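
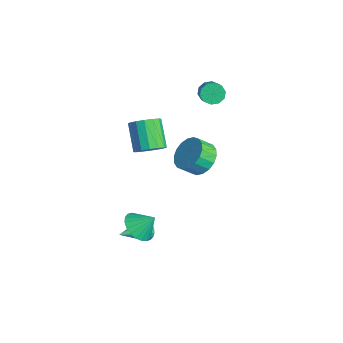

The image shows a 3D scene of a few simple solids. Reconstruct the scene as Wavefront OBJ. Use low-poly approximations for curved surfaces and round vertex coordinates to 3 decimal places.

v 0.161 -2.811 -4.167
v 0.657 -2.881 -4.698
v 0.699 -4.569 -3.433
v 0.809 -2.75 -4.496
v 0.863 -2.628 -4.245
v 0.81 -2.534 -3.981
v 0.658 -2.483 -3.746
v 0.431 -2.481 -3.574
v 0.162 -2.529 -3.493
v -0.107 -2.621 -3.515
v -0.335 -2.741 -3.636
v -0.488 -2.872 -3.837
v -0.542 -2.993 -4.089
v -0.489 -3.087 -4.353
v -0.337 -3.139 -4.588
v -0.109 -3.141 -4.759
v 0.159 -3.092 -4.84
v 0.428 -3.001 -4.819
v 2.128 -0.252 2.988
v 2.811 0.273 3.655
v 2.716 -0.523 4.379
v 2.032 -1.048 3.712
v 2.378 0.445 3.788
v 2.282 -0.351 4.512
v 1.894 0.48 3.762
v 1.799 -0.316 4.485
v 1.457 0.369 3.582
v 1.362 -0.427 4.306
v 1.153 0.135 3.285
v 1.058 -0.66 4.009
v 1.042 -0.175 2.929
v 0.946 -0.971 3.653
v 1.146 -0.501 2.585
v 1.05 -1.296 3.309
v 1.444 -0.777 2.321
v 1.349 -1.573 3.045
v 1.878 -0.949 2.188
v 1.782 -1.745 2.912
v 2.361 -0.984 2.215
v 2.266 -1.78 2.938
v 2.798 -0.873 2.394
v 2.703 -1.669 3.118
v 3.102 -0.64 2.691
v 3.007 -1.435 3.415
v 3.214 -0.329 3.047
v 3.118 -1.125 3.771
v 3.11 -0.004 3.391
v 3.014 -0.799 4.115
v 1.585 -3.806 -2.189
v 2.258 -4.51 -1.922
v 2.055 -2.994 -1.231
v 2.47 -4.292 -2.211
v 2.529 -3.989 -2.497
v 2.425 -3.655 -2.729
v 2.175 -3.347 -2.868
v 1.824 -3.118 -2.889
v 1.431 -3.008 -2.789
v 1.065 -3.036 -2.585
v 0.788 -3.197 -2.313
v 0.65 -3.464 -2.019
v 0.673 -3.789 -1.755
v 0.854 -4.117 -1.565
v 1.161 -4.392 -1.484
v 1.542 -4.565 -1.524
v 1.93 -4.607 -1.679
v -3.815 2.857 2.994
v -3.377 3.042 2.427
v -2.547 2.829 2.998
v -2.985 2.643 3.566
v -3.452 3.418 2.677
v -2.622 3.205 3.248
v -3.666 3.58 3.048
v -2.836 3.366 3.619
v -3.936 3.465 3.398
v -3.106 3.251 3.969
v -4.161 3.118 3.595
v -3.33 2.904 4.166
v -4.253 2.671 3.562
v -3.423 2.458 4.133
v -4.178 2.295 3.312
v -3.348 2.082 3.883
v -3.964 2.134 2.941
v -3.134 1.92 3.512
v -3.694 2.249 2.591
v -2.864 2.035 3.162
v -3.47 2.596 2.394
v -2.639 2.382 2.965
v -2.858 -1.253 -0.04
v -2.247 -1.514 0.639
v -3.651 -1.267 1.999
v -4.262 -1.007 1.32
v -2.196 -1.026 0.603
v -3.6 -0.779 1.962
v -2.323 -0.599 0.394
v -3.727 -0.352 1.754
v -2.593 -0.348 0.069
v -3.997 -0.101 1.429
v -2.934 -0.339 -0.285
v -4.338 -0.092 1.075
v -3.255 -0.575 -0.573
v -4.659 -0.328 0.786
v -3.469 -0.993 -0.719
v -4.873 -0.746 0.641
v -3.52 -1.481 -0.682
v -4.924 -1.234 0.677
v -3.393 -1.908 -0.474
v -4.797 -1.661 0.886
v -3.123 -2.159 -0.149
v -4.527 -1.912 1.211
v -2.782 -2.168 0.205
v -4.186 -1.921 1.565
v -2.461 -1.932 0.494
v -3.865 -1.685 1.853
f 2 1 4
f 2 4 3
f 4 1 5
f 4 5 3
f 5 1 6
f 5 6 3
f 6 1 7
f 6 7 3
f 7 1 8
f 7 8 3
f 8 1 9
f 8 9 3
f 9 1 10
f 9 10 3
f 10 1 11
f 10 11 3
f 11 1 12
f 11 12 3
f 12 1 13
f 12 13 3
f 13 1 14
f 13 14 3
f 14 1 15
f 14 15 3
f 15 1 16
f 15 16 3
f 16 1 17
f 16 17 3
f 17 1 18
f 17 18 3
f 18 1 2
f 18 2 3
f 20 19 23
f 20 23 21
f 21 23 24
f 21 24 22
f 23 19 25
f 23 25 24
f 24 25 26
f 24 26 22
f 25 19 27
f 25 27 26
f 26 27 28
f 26 28 22
f 27 19 29
f 27 29 28
f 28 29 30
f 28 30 22
f 29 19 31
f 29 31 30
f 30 31 32
f 30 32 22
f 31 19 33
f 31 33 32
f 32 33 34
f 32 34 22
f 33 19 35
f 33 35 34
f 34 35 36
f 34 36 22
f 35 19 37
f 35 37 36
f 36 37 38
f 36 38 22
f 37 19 39
f 37 39 38
f 38 39 40
f 38 40 22
f 39 19 41
f 39 41 40
f 40 41 42
f 40 42 22
f 41 19 43
f 41 43 42
f 42 43 44
f 42 44 22
f 43 19 45
f 43 45 44
f 44 45 46
f 44 46 22
f 45 19 47
f 45 47 46
f 46 47 48
f 46 48 22
f 47 19 20
f 47 20 48
f 48 20 21
f 48 21 22
f 50 49 52
f 50 52 51
f 52 49 53
f 52 53 51
f 53 49 54
f 53 54 51
f 54 49 55
f 54 55 51
f 55 49 56
f 55 56 51
f 56 49 57
f 56 57 51
f 57 49 58
f 57 58 51
f 58 49 59
f 58 59 51
f 59 49 60
f 59 60 51
f 60 49 61
f 60 61 51
f 61 49 62
f 61 62 51
f 62 49 63
f 62 63 51
f 63 49 64
f 63 64 51
f 64 49 65
f 64 65 51
f 65 49 50
f 65 50 51
f 67 66 70
f 67 70 68
f 68 70 71
f 68 71 69
f 70 66 72
f 70 72 71
f 71 72 73
f 71 73 69
f 72 66 74
f 72 74 73
f 73 74 75
f 73 75 69
f 74 66 76
f 74 76 75
f 75 76 77
f 75 77 69
f 76 66 78
f 76 78 77
f 77 78 79
f 77 79 69
f 78 66 80
f 78 80 79
f 79 80 81
f 79 81 69
f 80 66 82
f 80 82 81
f 81 82 83
f 81 83 69
f 82 66 84
f 82 84 83
f 83 84 85
f 83 85 69
f 84 66 86
f 84 86 85
f 85 86 87
f 85 87 69
f 86 66 67
f 86 67 87
f 87 67 68
f 87 68 69
f 89 88 92
f 89 92 90
f 90 92 93
f 90 93 91
f 92 88 94
f 92 94 93
f 93 94 95
f 93 95 91
f 94 88 96
f 94 96 95
f 95 96 97
f 95 97 91
f 96 88 98
f 96 98 97
f 97 98 99
f 97 99 91
f 98 88 100
f 98 100 99
f 99 100 101
f 99 101 91
f 100 88 102
f 100 102 101
f 101 102 103
f 101 103 91
f 102 88 104
f 102 104 103
f 103 104 105
f 103 105 91
f 104 88 106
f 104 106 105
f 105 106 107
f 105 107 91
f 106 88 108
f 106 108 107
f 107 108 109
f 107 109 91
f 108 88 110
f 108 110 109
f 109 110 111
f 109 111 91
f 110 88 112
f 110 112 111
f 111 112 113
f 111 113 91
f 112 88 89
f 112 89 113
f 113 89 90
f 113 90 91



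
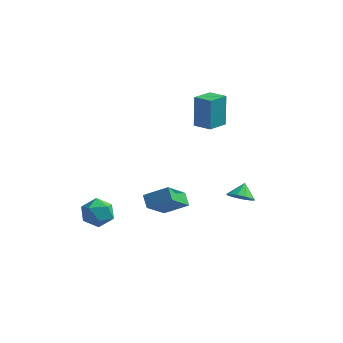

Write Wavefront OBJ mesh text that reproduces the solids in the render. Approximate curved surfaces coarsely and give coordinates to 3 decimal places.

v -0.05 2.48 1.937
v -0.189 2.871 4.006
v 0.364 3.799 1.716
v 0.225 4.19 3.785
v 1.075 2.15 2.075
v 0.936 2.541 4.144
v 1.489 3.469 1.854
v 1.35 3.86 3.923
v -3.959 -2.355 -2.74
v -2.947 -2.384 -2.457
v -3.933 -4.036 -3.003
v -2.921 -4.065 -2.72
v -3.662 -3.859 -2.003
v -3.678 -2.821 -1.84
v -3.202 -3.599 -3.62
v -3.218 -2.561 -3.457
v -2.479 -3.153 -3
v -2.763 -3.313 -2.001
v -4.117 -3.107 -3.459
v -4.401 -3.267 -2.46
v 3.821 -0.12 -1.471
v 4.592 0.095 -1.651
v 3.799 0.58 -0.729
v 4.28 0.382 -1.93
v 3.793 0.476 -2.034
v 3.317 0.344 -1.922
v 3.033 0.034 -1.639
v 3.05 -0.335 -1.291
v 3.362 -0.621 -1.012
v 3.849 -0.716 -0.909
v 4.325 -0.583 -1.02
v 4.609 -0.273 -1.303
v 0.388 -5.089 -0.104
v -0.074 -4.545 0.428
v 0.697 -3.495 -1.466
v 0.235 -2.951 -0.935
v 1.685 -4.709 0.635
v 1.223 -4.165 1.166
v 1.994 -3.115 -0.728
v 1.532 -2.571 -0.196
f 2 4 1
f 5 2 1
f 1 4 3
f 3 5 1
f 2 8 4
f 6 2 5
f 6 8 2
f 4 8 3
f 7 5 3
f 3 8 7
f 7 6 5
f 8 6 7
f 9 20 14
f 9 14 10
f 9 10 16
f 9 16 19
f 9 19 20
f 10 14 18
f 14 20 13
f 20 19 11
f 19 16 15
f 16 10 17
f 12 18 13
f 12 13 11
f 12 11 15
f 12 15 17
f 12 17 18
f 13 18 14
f 11 13 20
f 15 11 19
f 17 15 16
f 18 17 10
f 22 21 24
f 22 24 23
f 24 21 25
f 24 25 23
f 25 21 26
f 25 26 23
f 26 21 27
f 26 27 23
f 27 21 28
f 27 28 23
f 28 21 29
f 28 29 23
f 29 21 30
f 29 30 23
f 30 21 31
f 30 31 23
f 31 21 32
f 31 32 23
f 32 21 22
f 32 22 23
f 34 36 33
f 37 34 33
f 33 36 35
f 35 37 33
f 34 40 36
f 38 34 37
f 38 40 34
f 36 40 35
f 39 37 35
f 35 40 39
f 39 38 37
f 40 38 39



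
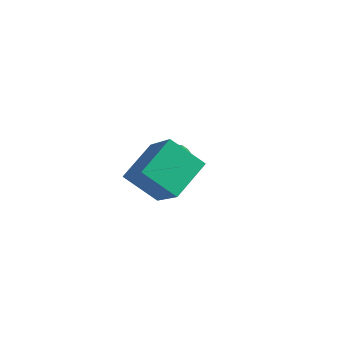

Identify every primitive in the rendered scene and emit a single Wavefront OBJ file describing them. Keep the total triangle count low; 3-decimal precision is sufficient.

v -2.757 -0.045 -2.697
v -2.388 -0.031 -2.275
v -3.383 -1.475 -2.103
v -2.569 0.085 -2.186
v -2.782 0.179 -2.185
v -2.991 0.234 -2.272
v -3.159 0.241 -2.433
v -3.258 0.198 -2.64
v -3.269 0.113 -2.856
v -3.193 0.001 -3.045
v -3.04 -0.119 -3.174
v -2.839 -0.227 -3.221
v -2.624 -0.303 -3.176
v -2.431 -0.335 -3.049
v -2.295 -0.316 -2.861
v -2.238 -0.251 -2.645
v -2.271 -0.15 -2.438
v -2.108 -3.125 -1.255
v -3.184 -3.114 -0.582
v -1.789 -1.919 -0.767
v -2.866 -1.907 -0.094
v -1.074 -4.073 0.414
v -2.151 -4.061 1.087
v -0.756 -2.866 0.902
v -1.832 -2.855 1.575
f 2 1 4
f 2 4 3
f 4 1 5
f 4 5 3
f 5 1 6
f 5 6 3
f 6 1 7
f 6 7 3
f 7 1 8
f 7 8 3
f 8 1 9
f 8 9 3
f 9 1 10
f 9 10 3
f 10 1 11
f 10 11 3
f 11 1 12
f 11 12 3
f 12 1 13
f 12 13 3
f 13 1 14
f 13 14 3
f 14 1 15
f 14 15 3
f 15 1 16
f 15 16 3
f 16 1 17
f 16 17 3
f 17 1 2
f 17 2 3
f 19 21 18
f 22 19 18
f 18 21 20
f 20 22 18
f 19 25 21
f 23 19 22
f 23 25 19
f 21 25 20
f 24 22 20
f 20 25 24
f 24 23 22
f 25 23 24



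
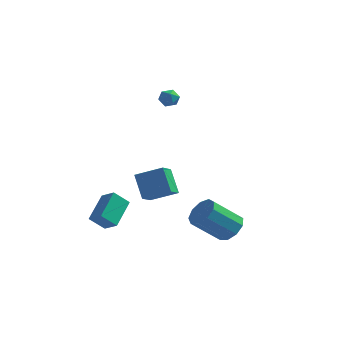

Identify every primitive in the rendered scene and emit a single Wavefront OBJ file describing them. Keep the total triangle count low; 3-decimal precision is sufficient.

v 3.495 -2.373 -4.464
v 4.041 -3.187 -4.438
v 2.67 -4.06 -2.971
v 2.125 -3.247 -2.996
v 4.257 -2.751 -3.977
v 2.887 -3.625 -2.509
v 4.117 -2.139 -3.744
v 2.746 -3.012 -2.276
v 3.686 -1.636 -3.847
v 2.315 -2.509 -2.379
v 3.166 -1.478 -4.239
v 1.795 -2.352 -2.771
v 2.8 -1.739 -4.736
v 1.429 -2.613 -3.269
v 2.759 -2.297 -5.106
v 1.388 -3.17 -3.638
v 3.063 -2.89 -5.175
v 1.692 -3.764 -3.708
v 3.569 -3.242 -4.912
v 2.199 -4.115 -3.444
v -1.32 1.445 3.438
v -0.829 1.262 3.825
v -1.091 0.658 2.775
v -0.6 0.475 3.162
v -1.216 0.399 3.359
v -1.358 0.885 3.769
v -0.562 1.035 2.831
v -0.704 1.521 3.241
v -0.36 1.008 3.45
v -0.765 0.615 3.777
v -1.155 1.305 2.823
v -1.56 0.912 3.15
v -3.819 -4.315 -3.919
v -2.997 -4.713 -3.363
v -3.658 -2.63 -2.95
v -2.836 -3.029 -2.394
v -3.064 -3.911 -4.746
v -2.242 -4.31 -4.19
v -2.903 -2.227 -3.777
v -2.081 -2.625 -3.221
v -1.385 -2.564 -2.875
v -2.09 -1.745 -1.549
v -1.284 -1.438 -3.517
v -1.989 -0.619 -2.191
v 0.149 -2.321 -2.209
v -0.556 -1.502 -0.883
v 0.25 -1.195 -2.851
v -0.455 -0.376 -1.525
f 2 1 5
f 2 5 3
f 3 5 6
f 3 6 4
f 5 1 7
f 5 7 6
f 6 7 8
f 6 8 4
f 7 1 9
f 7 9 8
f 8 9 10
f 8 10 4
f 9 1 11
f 9 11 10
f 10 11 12
f 10 12 4
f 11 1 13
f 11 13 12
f 12 13 14
f 12 14 4
f 13 1 15
f 13 15 14
f 14 15 16
f 14 16 4
f 15 1 17
f 15 17 16
f 16 17 18
f 16 18 4
f 17 1 19
f 17 19 18
f 18 19 20
f 18 20 4
f 19 1 2
f 19 2 20
f 20 2 3
f 20 3 4
f 21 32 26
f 21 26 22
f 21 22 28
f 21 28 31
f 21 31 32
f 22 26 30
f 26 32 25
f 32 31 23
f 31 28 27
f 28 22 29
f 24 30 25
f 24 25 23
f 24 23 27
f 24 27 29
f 24 29 30
f 25 30 26
f 23 25 32
f 27 23 31
f 29 27 28
f 30 29 22
f 34 36 33
f 37 34 33
f 33 36 35
f 35 37 33
f 34 40 36
f 38 34 37
f 38 40 34
f 36 40 35
f 39 37 35
f 35 40 39
f 39 38 37
f 40 38 39
f 42 44 41
f 45 42 41
f 41 44 43
f 43 45 41
f 42 48 44
f 46 42 45
f 46 48 42
f 44 48 43
f 47 45 43
f 43 48 47
f 47 46 45
f 48 46 47



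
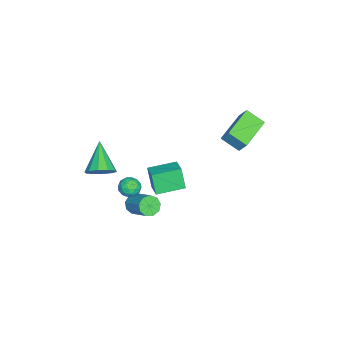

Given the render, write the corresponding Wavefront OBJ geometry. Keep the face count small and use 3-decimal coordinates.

v -0.907 -3.6 0.314
v -0.356 -3.567 1
v -2.413 -4.1 1.546
v -0.574 -3.073 0.935
v -0.918 -2.78 0.633
v -1.258 -2.8 0.209
v -1.464 -3.125 -0.175
v -1.457 -3.632 -0.372
v -1.239 -4.126 -0.307
v -0.895 -4.42 -0.005
v -0.555 -4.399 0.419
v -0.349 -4.074 0.803
v -3.763 -1.577 -3.244
v -4.124 -1.922 -1.914
v -4.611 -0.111 -3.094
v -4.971 -0.456 -1.764
v -2.769 -1.044 -2.836
v -3.129 -1.389 -1.506
v -3.616 0.422 -2.686
v -3.977 0.077 -1.356
v -2.677 -2.19 -3.896
v -2.139 -2.275 -4.303
v -1.265 -1.215 -3.371
v -1.803 -1.13 -2.964
v -2.401 -1.924 -4.458
v -1.528 -0.863 -3.526
v -2.792 -1.697 -4.349
v -1.919 -0.636 -3.417
v -3.129 -1.701 -4.029
v -2.256 -0.64 -3.097
v -3.255 -1.934 -3.646
v -2.381 -0.873 -2.714
v -3.11 -2.287 -3.381
v -2.236 -1.226 -2.449
v -2.762 -2.595 -3.356
v -1.888 -1.534 -2.424
v -2.374 -2.713 -3.584
v -1.501 -1.653 -2.652
v -2.128 -2.587 -3.958
v -1.255 -1.527 -3.026
v -4.182 4.213 3.133
v -4.343 3.174 3.791
v -3.938 4.677 3.925
v -4.1 3.638 4.583
v -2.18 3.702 2.817
v -2.342 2.663 3.475
v -1.937 4.166 3.609
v -2.098 3.127 4.267
v -2.654 -1.873 -1.97
v -2.143 -2.209 -1.641
v -2.697 -2.691 -2.739
v -2.186 -3.027 -2.41
v -2.813 -2.975 -2.116
v -2.786 -2.47 -1.641
v -2.054 -2.43 -2.739
v -2.027 -1.925 -2.264
v -1.772 -2.553 -2.117
v -2.241 -2.89 -1.732
v -2.599 -2.01 -2.648
v -3.068 -2.347 -2.263
v -2.394 -1.97 -1.738
v -2.446 -2.93 -2.642
v -2.814 -2.9 -2.469
v -2.514 -3.098 -2.276
v -2.772 -2.123 -1.738
v -2.472 -2.32 -1.545
v -2.866 -2.77 -1.824
v -2.368 -2.58 -2.835
v -2.068 -2.777 -2.642
v -2.326 -1.802 -2.104
v -2.026 -2 -1.911
v -1.974 -2.13 -2.556
v -1.876 -2.369 -1.824
v -1.902 -2.85 -2.276
v -1.824 -2.499 -2.469
v -1.808 -2.202 -2.19
v -2.152 -2.567 -1.598
v -2.178 -3.048 -2.05
v -2.546 -3.017 -1.877
v -2.53 -2.721 -1.598
v -1.934 -2.77 -1.878
v -2.662 -1.852 -2.33
v -2.688 -2.333 -2.782
v -2.31 -2.179 -2.782
v -2.294 -1.883 -2.503
v -2.938 -2.05 -2.104
v -2.964 -2.531 -2.556
v -3.032 -2.698 -2.19
v -3.016 -2.401 -1.911
v -2.906 -2.13 -2.502
f 2 1 4
f 2 4 3
f 4 1 5
f 4 5 3
f 5 1 6
f 5 6 3
f 6 1 7
f 6 7 3
f 7 1 8
f 7 8 3
f 8 1 9
f 8 9 3
f 9 1 10
f 9 10 3
f 10 1 11
f 10 11 3
f 11 1 12
f 11 12 3
f 12 1 2
f 12 2 3
f 14 16 13
f 17 14 13
f 13 16 15
f 15 17 13
f 14 20 16
f 18 14 17
f 18 20 14
f 16 20 15
f 19 17 15
f 15 20 19
f 19 18 17
f 20 18 19
f 22 21 25
f 22 25 23
f 23 25 26
f 23 26 24
f 25 21 27
f 25 27 26
f 26 27 28
f 26 28 24
f 27 21 29
f 27 29 28
f 28 29 30
f 28 30 24
f 29 21 31
f 29 31 30
f 30 31 32
f 30 32 24
f 31 21 33
f 31 33 32
f 32 33 34
f 32 34 24
f 33 21 35
f 33 35 34
f 34 35 36
f 34 36 24
f 35 21 37
f 35 37 36
f 36 37 38
f 36 38 24
f 37 21 39
f 37 39 38
f 38 39 40
f 38 40 24
f 39 21 22
f 39 22 40
f 40 22 23
f 40 23 24
f 42 44 41
f 45 42 41
f 41 44 43
f 43 45 41
f 42 48 44
f 46 42 45
f 46 48 42
f 44 48 43
f 47 45 43
f 43 48 47
f 47 46 45
f 48 46 47
f 49 86 65
f 86 60 89
f 65 89 54
f 86 89 65
f 49 65 61
f 65 54 66
f 61 66 50
f 65 66 61
f 49 61 70
f 61 50 71
f 70 71 56
f 61 71 70
f 49 70 82
f 70 56 85
f 82 85 59
f 70 85 82
f 49 82 86
f 82 59 90
f 86 90 60
f 82 90 86
f 50 66 77
f 66 54 80
f 77 80 58
f 66 80 77
f 54 89 67
f 89 60 88
f 67 88 53
f 89 88 67
f 60 90 87
f 90 59 83
f 87 83 51
f 90 83 87
f 59 85 84
f 85 56 72
f 84 72 55
f 85 72 84
f 56 71 76
f 71 50 73
f 76 73 57
f 71 73 76
f 52 78 64
f 78 58 79
f 64 79 53
f 78 79 64
f 52 64 62
f 64 53 63
f 62 63 51
f 64 63 62
f 52 62 69
f 62 51 68
f 69 68 55
f 62 68 69
f 52 69 74
f 69 55 75
f 74 75 57
f 69 75 74
f 52 74 78
f 74 57 81
f 78 81 58
f 74 81 78
f 53 79 67
f 79 58 80
f 67 80 54
f 79 80 67
f 51 63 87
f 63 53 88
f 87 88 60
f 63 88 87
f 55 68 84
f 68 51 83
f 84 83 59
f 68 83 84
f 57 75 76
f 75 55 72
f 76 72 56
f 75 72 76
f 58 81 77
f 81 57 73
f 77 73 50
f 81 73 77



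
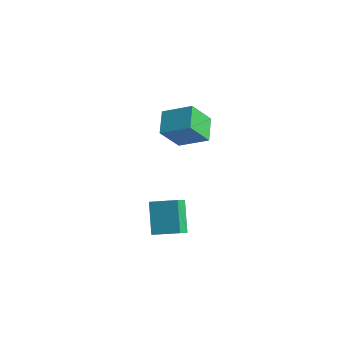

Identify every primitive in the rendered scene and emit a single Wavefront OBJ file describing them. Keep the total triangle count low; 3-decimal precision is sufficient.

v 3.613 -4.675 -4.037
v 2.561 -3.462 -2.715
v 3.566 -3.929 -4.76
v 2.514 -2.716 -3.438
v 5.086 -4.024 -3.462
v 4.034 -2.811 -2.14
v 5.039 -3.278 -4.185
v 3.987 -2.065 -2.863
v 0.024 2.841 -4.547
v -0.616 1.836 -2.83
v -0.793 4.18 -4.067
v -1.432 3.175 -2.35
v 1.712 3.505 -3.53
v 1.073 2.5 -1.813
v 0.896 4.844 -3.05
v 0.256 3.839 -1.333
f 2 4 1
f 5 2 1
f 1 4 3
f 3 5 1
f 2 8 4
f 6 2 5
f 6 8 2
f 4 8 3
f 7 5 3
f 3 8 7
f 7 6 5
f 8 6 7
f 10 12 9
f 13 10 9
f 9 12 11
f 11 13 9
f 10 16 12
f 14 10 13
f 14 16 10
f 12 16 11
f 15 13 11
f 11 16 15
f 15 14 13
f 16 14 15



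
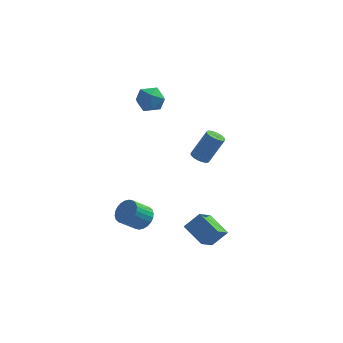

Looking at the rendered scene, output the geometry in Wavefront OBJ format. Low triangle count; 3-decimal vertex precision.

v -0.589 0.086 -0.778
v -0.08 -0.062 -1.012
v 0.759 0.307 0.584
v 0.249 0.454 0.818
v -0.087 0.159 -1.059
v 0.751 0.528 0.537
v -0.171 0.369 -1.063
v 0.667 0.738 0.533
v -0.319 0.536 -1.024
v 0.52 0.905 0.572
v -0.508 0.634 -0.947
v 0.331 1.003 0.648
v -0.709 0.649 -0.845
v 0.129 1.018 0.751
v -0.892 0.578 -0.732
v -0.054 0.947 0.863
v -1.029 0.432 -0.627
v -0.191 0.801 0.969
v -1.099 0.233 -0.544
v -0.26 0.602 1.052
v -1.091 0.012 -0.497
v -0.253 0.381 1.099
v -1.007 -0.198 -0.493
v -0.169 0.171 1.103
v -0.86 -0.365 -0.532
v -0.021 0.004 1.064
v -0.671 -0.463 -0.608
v 0.168 -0.094 0.987
v -0.469 -0.478 -0.711
v 0.369 -0.109 0.885
v -0.286 -0.407 -0.823
v 0.552 -0.038 0.772
v -0.149 -0.261 -0.929
v 0.689 0.108 0.667
v -1.028 -4.256 -3.303
v -0.217 -3.907 -2.476
v -0.551 -3.115 -4.253
v 0.26 -2.765 -3.426
v -0 -5.195 -3.914
v 0.811 -4.845 -3.087
v 0.477 -4.053 -4.864
v 1.288 -3.704 -4.037
v -3.475 -2.381 -4.213
v -3.134 -1.937 -3.628
v -3.963 -2.496 -2.721
v -4.305 -2.939 -3.307
v -3.366 -1.746 -3.723
v -4.196 -2.304 -2.816
v -3.616 -1.651 -3.892
v -4.445 -2.209 -2.985
v -3.844 -1.667 -4.11
v -4.673 -2.225 -3.203
v -4.015 -1.791 -4.344
v -4.845 -2.35 -3.437
v -4.105 -2.006 -4.558
v -4.934 -2.565 -3.652
v -4.099 -2.277 -4.72
v -4.928 -2.836 -3.813
v -3.998 -2.565 -4.805
v -4.827 -3.123 -3.898
v -3.817 -2.824 -4.799
v -4.646 -3.383 -3.892
v -3.584 -3.016 -4.704
v -4.414 -3.574 -3.797
v -3.335 -3.111 -4.535
v -4.164 -3.669 -3.628
v -3.107 -3.095 -4.317
v -3.936 -3.653 -3.41
v -2.935 -2.97 -4.083
v -3.765 -3.529 -3.176
v -2.846 -2.755 -3.868
v -3.675 -3.314 -2.962
v -2.852 -2.484 -3.707
v -3.681 -3.043 -2.8
v -2.953 -2.197 -3.622
v -3.782 -2.755 -2.715
v -4.501 3.352 1.582
v -3.878 3.956 1.986
v -3.442 2.224 1.634
v -2.819 2.828 2.038
v -3.587 2.535 2.528
v -4.241 3.232 2.495
v -3.079 2.948 1.125
v -3.733 3.645 1.092
v -2.999 3.706 1.703
v -3.313 3.451 2.57
v -4.007 2.729 1.05
v -4.321 2.474 1.917
f 2 1 5
f 2 5 3
f 3 5 6
f 3 6 4
f 5 1 7
f 5 7 6
f 6 7 8
f 6 8 4
f 7 1 9
f 7 9 8
f 8 9 10
f 8 10 4
f 9 1 11
f 9 11 10
f 10 11 12
f 10 12 4
f 11 1 13
f 11 13 12
f 12 13 14
f 12 14 4
f 13 1 15
f 13 15 14
f 14 15 16
f 14 16 4
f 15 1 17
f 15 17 16
f 16 17 18
f 16 18 4
f 17 1 19
f 17 19 18
f 18 19 20
f 18 20 4
f 19 1 21
f 19 21 20
f 20 21 22
f 20 22 4
f 21 1 23
f 21 23 22
f 22 23 24
f 22 24 4
f 23 1 25
f 23 25 24
f 24 25 26
f 24 26 4
f 25 1 27
f 25 27 26
f 26 27 28
f 26 28 4
f 27 1 29
f 27 29 28
f 28 29 30
f 28 30 4
f 29 1 31
f 29 31 30
f 30 31 32
f 30 32 4
f 31 1 33
f 31 33 32
f 32 33 34
f 32 34 4
f 33 1 2
f 33 2 34
f 34 2 3
f 34 3 4
f 36 38 35
f 39 36 35
f 35 38 37
f 37 39 35
f 36 42 38
f 40 36 39
f 40 42 36
f 38 42 37
f 41 39 37
f 37 42 41
f 41 40 39
f 42 40 41
f 44 43 47
f 44 47 45
f 45 47 48
f 45 48 46
f 47 43 49
f 47 49 48
f 48 49 50
f 48 50 46
f 49 43 51
f 49 51 50
f 50 51 52
f 50 52 46
f 51 43 53
f 51 53 52
f 52 53 54
f 52 54 46
f 53 43 55
f 53 55 54
f 54 55 56
f 54 56 46
f 55 43 57
f 55 57 56
f 56 57 58
f 56 58 46
f 57 43 59
f 57 59 58
f 58 59 60
f 58 60 46
f 59 43 61
f 59 61 60
f 60 61 62
f 60 62 46
f 61 43 63
f 61 63 62
f 62 63 64
f 62 64 46
f 63 43 65
f 63 65 64
f 64 65 66
f 64 66 46
f 65 43 67
f 65 67 66
f 66 67 68
f 66 68 46
f 67 43 69
f 67 69 68
f 68 69 70
f 68 70 46
f 69 43 71
f 69 71 70
f 70 71 72
f 70 72 46
f 71 43 73
f 71 73 72
f 72 73 74
f 72 74 46
f 73 43 75
f 73 75 74
f 74 75 76
f 74 76 46
f 75 43 44
f 75 44 76
f 76 44 45
f 76 45 46
f 77 88 82
f 77 82 78
f 77 78 84
f 77 84 87
f 77 87 88
f 78 82 86
f 82 88 81
f 88 87 79
f 87 84 83
f 84 78 85
f 80 86 81
f 80 81 79
f 80 79 83
f 80 83 85
f 80 85 86
f 81 86 82
f 79 81 88
f 83 79 87
f 85 83 84
f 86 85 78



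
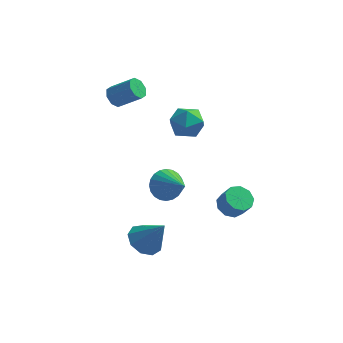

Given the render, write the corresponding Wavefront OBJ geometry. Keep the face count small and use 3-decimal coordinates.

v -4.174 2.848 3.306
v -3.876 3.276 2.989
v -2.749 3.12 3.838
v -3.046 2.692 4.154
v -4.12 3.454 3.345
v -2.992 3.298 4.194
v -4.395 3.277 3.678
v -3.267 3.122 4.527
v -4.541 2.849 3.793
v -3.413 2.693 4.642
v -4.471 2.42 3.622
v -3.344 2.264 4.471
v -4.228 2.242 3.266
v -3.1 2.086 4.115
v -3.953 2.418 2.933
v -2.825 2.263 3.782
v -3.807 2.847 2.818
v -2.679 2.691 3.667
v -0.679 2.349 2.557
v 0.107 1.826 2.489
v -1.387 1.194 3.271
v -0.601 0.671 3.203
v -0.62 1.424 3.776
v -0.182 2.137 3.335
v -1.098 0.883 2.425
v -0.66 1.596 1.984
v -0.152 0.919 2.408
v 0.143 1.254 3.242
v -1.423 1.766 2.518
v -1.128 2.101 3.352
v -2.074 -2.341 -2.421
v -1.338 -2.5 -2.932
v -1.146 -2.619 -0.999
v -1.374 -1.894 -2.791
v -1.736 -1.498 -2.477
v -2.257 -1.497 -2.136
v -2.693 -1.89 -1.929
v -2.839 -2.495 -1.951
v -2.627 -3.028 -2.193
v -2.157 -3.239 -2.542
v -1.648 -3.031 -2.834
v 1.53 0.356 -1.911
v 2.169 0.619 -2.147
v 2.609 0.307 -1.305
v 1.97 0.044 -1.069
v 1.925 0.97 -1.89
v 2.364 0.658 -1.047
v 1.496 1.034 -1.642
v 1.935 0.722 -0.8
v 1.083 0.781 -1.521
v 1.522 0.469 -0.678
v 0.879 0.329 -1.582
v 1.319 0.017 -0.739
v 0.98 -0.11 -1.797
v 1.42 -0.422 -0.955
v 1.339 -0.331 -2.066
v 1.778 -0.643 -1.223
v 1.787 -0.231 -2.262
v 2.226 -0.543 -1.42
v 2.115 0.145 -2.294
v 2.554 -0.167 -1.452
v -1.666 2.021 -2.233
v -1.077 1.928 -2.908
v -0.634 0.819 -1.167
v -0.94 2.2 -2.734
v -0.913 2.445 -2.484
v -1.001 2.626 -2.196
v -1.19 2.714 -1.913
v -1.451 2.697 -1.68
v -1.745 2.577 -1.53
v -2.028 2.372 -1.488
v -2.255 2.114 -1.559
v -2.392 1.842 -1.733
v -2.419 1.597 -1.983
v -2.331 1.416 -2.271
v -2.142 1.328 -2.554
v -1.881 1.345 -2.787
v -1.587 1.465 -2.937
v -1.304 1.67 -2.979
f 2 1 5
f 2 5 3
f 3 5 6
f 3 6 4
f 5 1 7
f 5 7 6
f 6 7 8
f 6 8 4
f 7 1 9
f 7 9 8
f 8 9 10
f 8 10 4
f 9 1 11
f 9 11 10
f 10 11 12
f 10 12 4
f 11 1 13
f 11 13 12
f 12 13 14
f 12 14 4
f 13 1 15
f 13 15 14
f 14 15 16
f 14 16 4
f 15 1 17
f 15 17 16
f 16 17 18
f 16 18 4
f 17 1 2
f 17 2 18
f 18 2 3
f 18 3 4
f 19 30 24
f 19 24 20
f 19 20 26
f 19 26 29
f 19 29 30
f 20 24 28
f 24 30 23
f 30 29 21
f 29 26 25
f 26 20 27
f 22 28 23
f 22 23 21
f 22 21 25
f 22 25 27
f 22 27 28
f 23 28 24
f 21 23 30
f 25 21 29
f 27 25 26
f 28 27 20
f 32 31 34
f 32 34 33
f 34 31 35
f 34 35 33
f 35 31 36
f 35 36 33
f 36 31 37
f 36 37 33
f 37 31 38
f 37 38 33
f 38 31 39
f 38 39 33
f 39 31 40
f 39 40 33
f 40 31 41
f 40 41 33
f 41 31 32
f 41 32 33
f 43 42 46
f 43 46 44
f 44 46 47
f 44 47 45
f 46 42 48
f 46 48 47
f 47 48 49
f 47 49 45
f 48 42 50
f 48 50 49
f 49 50 51
f 49 51 45
f 50 42 52
f 50 52 51
f 51 52 53
f 51 53 45
f 52 42 54
f 52 54 53
f 53 54 55
f 53 55 45
f 54 42 56
f 54 56 55
f 55 56 57
f 55 57 45
f 56 42 58
f 56 58 57
f 57 58 59
f 57 59 45
f 58 42 60
f 58 60 59
f 59 60 61
f 59 61 45
f 60 42 43
f 60 43 61
f 61 43 44
f 61 44 45
f 63 62 65
f 63 65 64
f 65 62 66
f 65 66 64
f 66 62 67
f 66 67 64
f 67 62 68
f 67 68 64
f 68 62 69
f 68 69 64
f 69 62 70
f 69 70 64
f 70 62 71
f 70 71 64
f 71 62 72
f 71 72 64
f 72 62 73
f 72 73 64
f 73 62 74
f 73 74 64
f 74 62 75
f 74 75 64
f 75 62 76
f 75 76 64
f 76 62 77
f 76 77 64
f 77 62 78
f 77 78 64
f 78 62 79
f 78 79 64
f 79 62 63
f 79 63 64



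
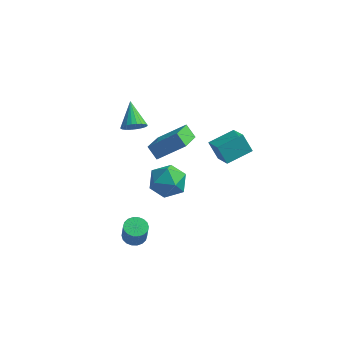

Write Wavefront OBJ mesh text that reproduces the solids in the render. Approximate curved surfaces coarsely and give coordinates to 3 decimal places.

v -2.301 1.216 2.795
v -1.598 1.644 2.691
v -3.019 2.644 3.805
v -1.769 1.74 2.433
v -2.021 1.757 2.231
v -2.316 1.691 2.114
v -2.608 1.553 2.101
v -2.854 1.364 2.194
v -3.016 1.152 2.378
v -3.069 0.95 2.626
v -3.005 0.789 2.899
v -2.834 0.693 3.157
v -2.582 0.676 3.359
v -2.287 0.742 3.476
v -1.994 0.88 3.489
v -1.748 1.069 3.396
v -1.586 1.281 3.212
v -1.533 1.483 2.964
v 1.595 3.864 -0.115
v 2.548 2.614 0.88
v 2.824 5.148 0.322
v 3.776 3.898 1.317
v 2.324 3.542 -1.217
v 3.276 2.292 -0.222
v 3.552 4.826 -0.78
v 4.505 3.576 0.215
v -1.128 0.3 2.034
v 0.518 0.865 3.33
v -1.102 2.112 1.212
v 0.544 2.677 2.508
v -0.444 -0.037 1.312
v 1.202 0.528 2.608
v -0.418 1.775 0.49
v 1.228 2.34 1.786
v 1.359 -2.78 4.034
v 2.016 -2.947 3.008
v 0.984 -4.733 4.112
v 1.641 -4.9 3.086
v 2.204 -4.579 4.131
v 2.436 -3.372 4.083
v 0.564 -4.308 3.037
v 0.796 -3.101 2.989
v 1.525 -3.891 2.391
v 2.539 -4.059 3.068
v 0.461 -3.621 4.052
v 1.475 -3.789 4.729
v -0.708 -3.518 -3.026
v -0.074 -3.9 -3.197
v 0.123 -4.143 -1.925
v -0.512 -3.762 -1.754
v 0.038 -3.583 -3.154
v 0.235 -3.827 -1.882
v 0.002 -3.254 -3.085
v 0.198 -3.497 -1.813
v -0.175 -2.977 -3.005
v 0.022 -3.221 -1.733
v -0.458 -2.808 -2.929
v -0.261 -3.051 -1.657
v -0.79 -2.779 -2.872
v -0.593 -3.022 -1.6
v -1.106 -2.896 -2.846
v -0.909 -3.139 -1.574
v -1.343 -3.137 -2.855
v -1.146 -3.38 -1.583
v -1.455 -3.453 -2.898
v -1.258 -3.697 -1.626
v -1.418 -3.783 -2.967
v -1.222 -4.026 -1.695
v -1.242 -4.059 -3.047
v -1.045 -4.303 -1.775
v -0.959 -4.229 -3.123
v -0.762 -4.472 -1.851
v -0.627 -4.258 -3.18
v -0.43 -4.501 -1.908
v -0.311 -4.141 -3.206
v -0.114 -4.384 -1.934
f 2 1 4
f 2 4 3
f 4 1 5
f 4 5 3
f 5 1 6
f 5 6 3
f 6 1 7
f 6 7 3
f 7 1 8
f 7 8 3
f 8 1 9
f 8 9 3
f 9 1 10
f 9 10 3
f 10 1 11
f 10 11 3
f 11 1 12
f 11 12 3
f 12 1 13
f 12 13 3
f 13 1 14
f 13 14 3
f 14 1 15
f 14 15 3
f 15 1 16
f 15 16 3
f 16 1 17
f 16 17 3
f 17 1 18
f 17 18 3
f 18 1 2
f 18 2 3
f 20 22 19
f 23 20 19
f 19 22 21
f 21 23 19
f 20 26 22
f 24 20 23
f 24 26 20
f 22 26 21
f 25 23 21
f 21 26 25
f 25 24 23
f 26 24 25
f 28 30 27
f 31 28 27
f 27 30 29
f 29 31 27
f 28 34 30
f 32 28 31
f 32 34 28
f 30 34 29
f 33 31 29
f 29 34 33
f 33 32 31
f 34 32 33
f 35 46 40
f 35 40 36
f 35 36 42
f 35 42 45
f 35 45 46
f 36 40 44
f 40 46 39
f 46 45 37
f 45 42 41
f 42 36 43
f 38 44 39
f 38 39 37
f 38 37 41
f 38 41 43
f 38 43 44
f 39 44 40
f 37 39 46
f 41 37 45
f 43 41 42
f 44 43 36
f 48 47 51
f 48 51 49
f 49 51 52
f 49 52 50
f 51 47 53
f 51 53 52
f 52 53 54
f 52 54 50
f 53 47 55
f 53 55 54
f 54 55 56
f 54 56 50
f 55 47 57
f 55 57 56
f 56 57 58
f 56 58 50
f 57 47 59
f 57 59 58
f 58 59 60
f 58 60 50
f 59 47 61
f 59 61 60
f 60 61 62
f 60 62 50
f 61 47 63
f 61 63 62
f 62 63 64
f 62 64 50
f 63 47 65
f 63 65 64
f 64 65 66
f 64 66 50
f 65 47 67
f 65 67 66
f 66 67 68
f 66 68 50
f 67 47 69
f 67 69 68
f 68 69 70
f 68 70 50
f 69 47 71
f 69 71 70
f 70 71 72
f 70 72 50
f 71 47 73
f 71 73 72
f 72 73 74
f 72 74 50
f 73 47 75
f 73 75 74
f 74 75 76
f 74 76 50
f 75 47 48
f 75 48 76
f 76 48 49
f 76 49 50



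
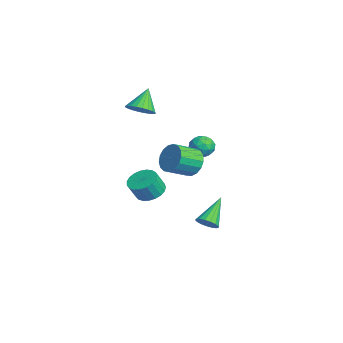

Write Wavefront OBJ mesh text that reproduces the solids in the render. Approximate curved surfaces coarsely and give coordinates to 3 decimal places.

v 2.704 -0.487 1.228
v 3.123 0.014 1.932
v 3.534 -1.291 2.616
v 3.116 -1.793 1.912
v 2.692 -0.045 2.08
v 3.103 -1.35 2.764
v 2.263 -0.205 2.032
v 2.675 -1.51 2.717
v 1.936 -0.429 1.801
v 2.348 -1.734 2.485
v 1.785 -0.667 1.438
v 2.197 -1.972 2.122
v 1.844 -0.864 1.027
v 2.256 -2.169 1.711
v 2.101 -0.975 0.662
v 2.512 -2.28 1.346
v 2.495 -0.973 0.427
v 2.907 -2.279 1.111
v 2.938 -0.861 0.375
v 3.349 -2.166 1.059
v 3.327 -0.663 0.518
v 3.738 -1.968 1.203
v 3.573 -0.425 0.825
v 3.985 -1.73 1.509
v 3.62 -0.201 1.223
v 4.032 -1.506 1.907
v 3.458 -0.043 1.623
v 3.87 -1.348 2.307
v -2.222 -2.372 3.155
v -1.539 -1.804 3.302
v -3.018 -1.748 4.445
v -1.74 -1.614 3.086
v -2.015 -1.54 2.881
v -2.321 -1.592 2.717
v -2.612 -1.762 2.619
v -2.843 -2.026 2.604
v -2.98 -2.342 2.672
v -3.002 -2.662 2.813
v -2.905 -2.939 3.007
v -2.703 -3.129 3.223
v -2.429 -3.204 3.428
v -2.122 -3.152 3.592
v -1.831 -2.981 3.69
v -1.6 -2.718 3.706
v -1.463 -2.401 3.638
v -1.441 -2.081 3.496
v -0.65 -2.123 -2.541
v 0.174 -1.692 -2.511
v 0.414 -2.227 -1.43
v -0.41 -2.657 -1.459
v -0.056 -1.437 -2.334
v 0.184 -1.972 -1.252
v -0.389 -1.301 -2.192
v -0.149 -1.836 -1.111
v -0.767 -1.306 -2.111
v -0.527 -1.841 -1.029
v -1.125 -1.453 -2.104
v -0.885 -1.988 -1.023
v -1.401 -1.715 -2.172
v -1.161 -2.25 -1.091
v -1.547 -2.048 -2.305
v -1.306 -2.583 -1.223
v -1.537 -2.394 -2.478
v -1.297 -2.929 -1.397
v -1.375 -2.693 -2.662
v -1.135 -3.228 -1.58
v -1.087 -2.893 -2.825
v -0.847 -3.428 -1.743
v -0.724 -2.96 -2.939
v -0.483 -3.495 -1.857
v -0.347 -2.882 -2.984
v -0.107 -3.417 -1.902
v -0.024 -2.673 -2.952
v 0.217 -3.208 -1.871
v 0.192 -2.369 -2.849
v 0.432 -2.904 -1.768
v 0.262 -2.022 -2.693
v 0.502 -2.557 -1.612
v 1.596 0.606 -4.264
v 2.059 1.144 -4.294
v 0.444 1.674 -2.916
v 1.836 1.215 -4.54
v 1.559 1.146 -4.724
v 1.29 0.954 -4.802
v 1.091 0.682 -4.756
v 1.008 0.393 -4.598
v 1.06 0.153 -4.364
v 1.235 0.016 -4.106
v 1.492 0.015 -3.885
v 1.774 0.149 -3.75
v 2.015 0.388 -3.733
v 2.16 0.677 -3.838
v 2.176 0.95 -4.04
v -0.251 1.316 1.311
v 0.296 0.871 1.687
v -0.296 0.449 0.353
v 0.251 0.004 0.729
v -0.485 0.075 1.033
v -0.457 0.61 1.625
v 0.457 0.71 0.415
v 0.485 1.245 1.007
v 0.733 0.496 1.133
v 0.151 0.104 1.515
v -0.151 1.216 0.525
v -0.733 0.824 0.907
v 0.027 1.169 1.584
v -0.027 0.151 0.456
v -0.459 0.192 0.635
v -0.138 -0.069 0.856
v -0.416 1.016 1.547
v -0.094 0.755 1.768
v -0.553 0.287 1.383
v 0.094 0.565 0.272
v 0.416 0.304 0.493
v 0.138 1.389 1.184
v 0.459 1.128 1.405
v 0.553 1.033 0.657
v 0.605 0.688 1.479
v 0.578 0.178 0.915
v 0.7 0.593 0.731
v 0.716 0.908 1.079
v 0.263 0.457 1.703
v 0.236 -0.052 1.14
v -0.196 -0.011 1.319
v -0.179 0.304 1.667
v 0.52 0.237 1.378
v -0.236 1.372 0.9
v -0.263 0.863 0.337
v 0.179 1.016 0.373
v 0.196 1.331 0.721
v -0.578 1.142 1.125
v -0.605 0.632 0.561
v -0.716 0.412 0.961
v -0.7 0.727 1.309
v -0.52 1.083 0.662
f 2 1 5
f 2 5 3
f 3 5 6
f 3 6 4
f 5 1 7
f 5 7 6
f 6 7 8
f 6 8 4
f 7 1 9
f 7 9 8
f 8 9 10
f 8 10 4
f 9 1 11
f 9 11 10
f 10 11 12
f 10 12 4
f 11 1 13
f 11 13 12
f 12 13 14
f 12 14 4
f 13 1 15
f 13 15 14
f 14 15 16
f 14 16 4
f 15 1 17
f 15 17 16
f 16 17 18
f 16 18 4
f 17 1 19
f 17 19 18
f 18 19 20
f 18 20 4
f 19 1 21
f 19 21 20
f 20 21 22
f 20 22 4
f 21 1 23
f 21 23 22
f 22 23 24
f 22 24 4
f 23 1 25
f 23 25 24
f 24 25 26
f 24 26 4
f 25 1 27
f 25 27 26
f 26 27 28
f 26 28 4
f 27 1 2
f 27 2 28
f 28 2 3
f 28 3 4
f 30 29 32
f 30 32 31
f 32 29 33
f 32 33 31
f 33 29 34
f 33 34 31
f 34 29 35
f 34 35 31
f 35 29 36
f 35 36 31
f 36 29 37
f 36 37 31
f 37 29 38
f 37 38 31
f 38 29 39
f 38 39 31
f 39 29 40
f 39 40 31
f 40 29 41
f 40 41 31
f 41 29 42
f 41 42 31
f 42 29 43
f 42 43 31
f 43 29 44
f 43 44 31
f 44 29 45
f 44 45 31
f 45 29 46
f 45 46 31
f 46 29 30
f 46 30 31
f 48 47 51
f 48 51 49
f 49 51 52
f 49 52 50
f 51 47 53
f 51 53 52
f 52 53 54
f 52 54 50
f 53 47 55
f 53 55 54
f 54 55 56
f 54 56 50
f 55 47 57
f 55 57 56
f 56 57 58
f 56 58 50
f 57 47 59
f 57 59 58
f 58 59 60
f 58 60 50
f 59 47 61
f 59 61 60
f 60 61 62
f 60 62 50
f 61 47 63
f 61 63 62
f 62 63 64
f 62 64 50
f 63 47 65
f 63 65 64
f 64 65 66
f 64 66 50
f 65 47 67
f 65 67 66
f 66 67 68
f 66 68 50
f 67 47 69
f 67 69 68
f 68 69 70
f 68 70 50
f 69 47 71
f 69 71 70
f 70 71 72
f 70 72 50
f 71 47 73
f 71 73 72
f 72 73 74
f 72 74 50
f 73 47 75
f 73 75 74
f 74 75 76
f 74 76 50
f 75 47 77
f 75 77 76
f 76 77 78
f 76 78 50
f 77 47 48
f 77 48 78
f 78 48 49
f 78 49 50
f 80 79 82
f 80 82 81
f 82 79 83
f 82 83 81
f 83 79 84
f 83 84 81
f 84 79 85
f 84 85 81
f 85 79 86
f 85 86 81
f 86 79 87
f 86 87 81
f 87 79 88
f 87 88 81
f 88 79 89
f 88 89 81
f 89 79 90
f 89 90 81
f 90 79 91
f 90 91 81
f 91 79 92
f 91 92 81
f 92 79 93
f 92 93 81
f 93 79 80
f 93 80 81
f 94 131 110
f 131 105 134
f 110 134 99
f 131 134 110
f 94 110 106
f 110 99 111
f 106 111 95
f 110 111 106
f 94 106 115
f 106 95 116
f 115 116 101
f 106 116 115
f 94 115 127
f 115 101 130
f 127 130 104
f 115 130 127
f 94 127 131
f 127 104 135
f 131 135 105
f 127 135 131
f 95 111 122
f 111 99 125
f 122 125 103
f 111 125 122
f 99 134 112
f 134 105 133
f 112 133 98
f 134 133 112
f 105 135 132
f 135 104 128
f 132 128 96
f 135 128 132
f 104 130 129
f 130 101 117
f 129 117 100
f 130 117 129
f 101 116 121
f 116 95 118
f 121 118 102
f 116 118 121
f 97 123 109
f 123 103 124
f 109 124 98
f 123 124 109
f 97 109 107
f 109 98 108
f 107 108 96
f 109 108 107
f 97 107 114
f 107 96 113
f 114 113 100
f 107 113 114
f 97 114 119
f 114 100 120
f 119 120 102
f 114 120 119
f 97 119 123
f 119 102 126
f 123 126 103
f 119 126 123
f 98 124 112
f 124 103 125
f 112 125 99
f 124 125 112
f 96 108 132
f 108 98 133
f 132 133 105
f 108 133 132
f 100 113 129
f 113 96 128
f 129 128 104
f 113 128 129
f 102 120 121
f 120 100 117
f 121 117 101
f 120 117 121
f 103 126 122
f 126 102 118
f 122 118 95
f 126 118 122



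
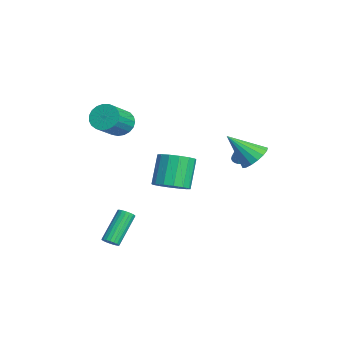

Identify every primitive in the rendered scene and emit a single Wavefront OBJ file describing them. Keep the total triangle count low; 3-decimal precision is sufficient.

v 3.204 3.84 1.268
v 3.842 3.201 0.915
v 2.616 2.42 2.772
v 4.086 3.436 1.232
v 4.127 3.765 1.558
v 3.957 4.11 1.817
v 3.614 4.393 1.951
v 3.178 4.55 1.928
v 2.747 4.544 1.754
v 2.422 4.377 1.469
v 2.275 4.086 1.137
v 2.342 3.739 0.836
v 2.606 3.415 0.633
v 3.007 3.189 0.576
v 3.453 3.111 0.678
v 3.598 -4.16 -4.155
v 3.846 -4.426 -3.783
v 2.73 -3.325 -2.253
v 2.482 -3.06 -2.625
v 3.983 -4.242 -3.815
v 2.867 -3.142 -2.285
v 4.044 -4.042 -3.915
v 2.928 -2.942 -2.385
v 4.016 -3.865 -4.062
v 2.9 -2.765 -2.532
v 3.906 -3.747 -4.227
v 2.79 -2.647 -2.698
v 3.734 -3.711 -4.379
v 2.618 -2.611 -2.849
v 3.536 -3.764 -4.485
v 2.42 -2.663 -2.956
v 3.35 -3.895 -4.527
v 2.234 -2.794 -2.997
v 3.213 -4.078 -4.495
v 2.097 -2.978 -2.965
v 3.152 -4.278 -4.395
v 2.036 -3.178 -2.865
v 3.18 -4.455 -4.248
v 2.064 -3.355 -2.718
v 3.29 -4.573 -4.082
v 2.174 -3.473 -2.553
v 3.462 -4.609 -3.931
v 2.346 -3.509 -2.401
v 3.66 -4.557 -3.824
v 2.544 -3.456 -2.295
v 1.106 3.672 0.207
v 1.688 3.782 0.062
v 1.474 3.348 1.433
v 1.618 3.996 0.139
v 1.47 4.161 0.227
v 1.267 4.251 0.312
v 1.039 4.253 0.38
v 0.821 4.166 0.423
v 0.647 4.004 0.433
v 0.543 3.792 0.408
v 0.524 3.561 0.353
v 0.594 3.347 0.275
v 0.742 3.182 0.187
v 0.945 3.092 0.103
v 1.173 3.091 0.034
v 1.391 3.177 -0.009
v 1.565 3.339 -0.018
v 1.669 3.552 0.006
v 3.382 -0.798 -0.34
v 4.285 -0.843 0.214
v 3.28 -0.307 1.894
v 2.378 -0.262 1.34
v 4.256 -0.326 0.032
v 3.251 0.209 1.712
v 3.993 0.064 -0.25
v 2.988 0.6 1.431
v 3.566 0.224 -0.556
v 2.561 0.759 1.125
v 3.09 0.11 -0.804
v 2.085 0.645 0.876
v 2.693 -0.248 -0.928
v 1.688 0.288 0.753
v 2.48 -0.753 -0.894
v 1.475 -0.217 0.786
v 2.509 -1.269 -0.712
v 1.504 -0.734 0.968
v 2.772 -1.66 -0.431
v 1.767 -1.124 1.25
v 3.199 -1.819 -0.125
v 2.194 -1.284 1.556
v 3.675 -1.705 0.124
v 2.67 -1.17 1.804
v 4.072 -1.348 0.247
v 3.067 -0.812 1.928
v -1.422 -2.675 2.333
v -0.895 -2.886 1.596
v 0.289 -3.957 2.751
v -0.238 -3.745 3.487
v -0.727 -2.562 1.725
v 0.457 -3.633 2.879
v -0.68 -2.258 1.958
v 0.504 -3.328 3.113
v -0.761 -2.025 2.256
v 0.423 -3.096 3.411
v -0.956 -1.905 2.568
v 0.228 -2.976 3.723
v -1.231 -1.918 2.839
v -0.047 -2.989 3.993
v -1.54 -2.062 3.022
v -0.356 -3.132 4.177
v -1.828 -2.311 3.086
v -0.644 -3.382 4.241
v -2.046 -2.624 3.02
v -0.862 -3.694 4.175
v -2.156 -2.945 2.835
v -0.972 -4.016 3.99
v -2.139 -3.22 2.563
v -0.956 -4.29 3.718
v -1.998 -3.4 2.251
v -0.815 -4.47 3.406
v -1.758 -3.455 1.954
v -0.574 -4.525 3.108
v -1.459 -3.375 1.722
v -0.275 -4.445 2.876
v -1.154 -3.174 1.595
v 0.03 -4.244 2.75
f 2 1 4
f 2 4 3
f 4 1 5
f 4 5 3
f 5 1 6
f 5 6 3
f 6 1 7
f 6 7 3
f 7 1 8
f 7 8 3
f 8 1 9
f 8 9 3
f 9 1 10
f 9 10 3
f 10 1 11
f 10 11 3
f 11 1 12
f 11 12 3
f 12 1 13
f 12 13 3
f 13 1 14
f 13 14 3
f 14 1 15
f 14 15 3
f 15 1 2
f 15 2 3
f 17 16 20
f 17 20 18
f 18 20 21
f 18 21 19
f 20 16 22
f 20 22 21
f 21 22 23
f 21 23 19
f 22 16 24
f 22 24 23
f 23 24 25
f 23 25 19
f 24 16 26
f 24 26 25
f 25 26 27
f 25 27 19
f 26 16 28
f 26 28 27
f 27 28 29
f 27 29 19
f 28 16 30
f 28 30 29
f 29 30 31
f 29 31 19
f 30 16 32
f 30 32 31
f 31 32 33
f 31 33 19
f 32 16 34
f 32 34 33
f 33 34 35
f 33 35 19
f 34 16 36
f 34 36 35
f 35 36 37
f 35 37 19
f 36 16 38
f 36 38 37
f 37 38 39
f 37 39 19
f 38 16 40
f 38 40 39
f 39 40 41
f 39 41 19
f 40 16 42
f 40 42 41
f 41 42 43
f 41 43 19
f 42 16 44
f 42 44 43
f 43 44 45
f 43 45 19
f 44 16 17
f 44 17 45
f 45 17 18
f 45 18 19
f 47 46 49
f 47 49 48
f 49 46 50
f 49 50 48
f 50 46 51
f 50 51 48
f 51 46 52
f 51 52 48
f 52 46 53
f 52 53 48
f 53 46 54
f 53 54 48
f 54 46 55
f 54 55 48
f 55 46 56
f 55 56 48
f 56 46 57
f 56 57 48
f 57 46 58
f 57 58 48
f 58 46 59
f 58 59 48
f 59 46 60
f 59 60 48
f 60 46 61
f 60 61 48
f 61 46 62
f 61 62 48
f 62 46 63
f 62 63 48
f 63 46 47
f 63 47 48
f 65 64 68
f 65 68 66
f 66 68 69
f 66 69 67
f 68 64 70
f 68 70 69
f 69 70 71
f 69 71 67
f 70 64 72
f 70 72 71
f 71 72 73
f 71 73 67
f 72 64 74
f 72 74 73
f 73 74 75
f 73 75 67
f 74 64 76
f 74 76 75
f 75 76 77
f 75 77 67
f 76 64 78
f 76 78 77
f 77 78 79
f 77 79 67
f 78 64 80
f 78 80 79
f 79 80 81
f 79 81 67
f 80 64 82
f 80 82 81
f 81 82 83
f 81 83 67
f 82 64 84
f 82 84 83
f 83 84 85
f 83 85 67
f 84 64 86
f 84 86 85
f 85 86 87
f 85 87 67
f 86 64 88
f 86 88 87
f 87 88 89
f 87 89 67
f 88 64 65
f 88 65 89
f 89 65 66
f 89 66 67
f 91 90 94
f 91 94 92
f 92 94 95
f 92 95 93
f 94 90 96
f 94 96 95
f 95 96 97
f 95 97 93
f 96 90 98
f 96 98 97
f 97 98 99
f 97 99 93
f 98 90 100
f 98 100 99
f 99 100 101
f 99 101 93
f 100 90 102
f 100 102 101
f 101 102 103
f 101 103 93
f 102 90 104
f 102 104 103
f 103 104 105
f 103 105 93
f 104 90 106
f 104 106 105
f 105 106 107
f 105 107 93
f 106 90 108
f 106 108 107
f 107 108 109
f 107 109 93
f 108 90 110
f 108 110 109
f 109 110 111
f 109 111 93
f 110 90 112
f 110 112 111
f 111 112 113
f 111 113 93
f 112 90 114
f 112 114 113
f 113 114 115
f 113 115 93
f 114 90 116
f 114 116 115
f 115 116 117
f 115 117 93
f 116 90 118
f 116 118 117
f 117 118 119
f 117 119 93
f 118 90 120
f 118 120 119
f 119 120 121
f 119 121 93
f 120 90 91
f 120 91 121
f 121 91 92
f 121 92 93



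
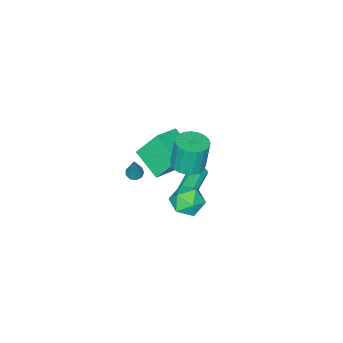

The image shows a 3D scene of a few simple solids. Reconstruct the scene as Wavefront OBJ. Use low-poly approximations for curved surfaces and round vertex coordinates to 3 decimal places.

v -2.761 -2.321 -4.149
v -2.283 -2.466 -3.894
v -3.061 -2.263 -2.317
v -3.539 -2.119 -2.571
v -2.274 -2.152 -3.93
v -3.052 -1.95 -2.353
v -2.419 -1.893 -4.035
v -3.197 -1.69 -2.458
v -2.673 -1.769 -4.176
v -3.451 -1.567 -2.599
v -2.955 -1.82 -4.308
v -3.732 -1.618 -2.731
v -3.175 -2.031 -4.39
v -3.953 -1.829 -2.813
v -3.264 -2.334 -4.395
v -4.042 -2.131 -2.818
v -3.193 -2.632 -4.322
v -3.971 -2.43 -2.745
v -2.985 -2.832 -4.194
v -3.763 -2.63 -2.617
v -2.706 -2.87 -4.051
v -3.484 -2.668 -2.474
v -2.445 -2.733 -3.94
v -3.222 -2.531 -2.363
v -2.808 -1.69 -0.161
v -3.098 -3.489 0.757
v -1.208 -1.628 0.466
v -1.498 -3.426 1.384
v -2.102 -2.674 -1.864
v -2.392 -4.472 -0.946
v -0.502 -2.611 -1.237
v -0.792 -4.41 -0.319
v 1.577 -2.275 1.169
v 2.048 -2.187 0.994
v 2.183 -1.725 3.071
v 1.856 -1.897 0.971
v 1.533 -1.783 1.041
v 1.232 -1.9 1.171
v 1.091 -2.192 1.3
v 1.179 -2.523 1.368
v 1.452 -2.738 1.343
v 1.785 -2.736 1.237
v 2.02 -2.519 1.099
v 0.254 0.414 2.824
v 1.166 0.183 2.955
v 0.918 0.275 4.846
v 0.006 0.506 4.716
v 1.183 0.577 2.938
v 0.935 0.669 4.829
v 1.039 0.943 2.901
v 0.791 1.036 4.793
v 0.759 1.218 2.851
v 0.512 1.31 4.743
v 0.392 1.353 2.796
v 0.145 1.446 4.688
v 0.001 1.326 2.747
v -0.246 1.419 4.638
v -0.346 1.142 2.71
v -0.594 1.234 4.602
v -0.59 0.831 2.693
v -0.837 0.923 4.585
v -0.687 0.448 2.699
v -0.935 0.541 4.591
v -0.622 0.06 2.727
v -0.87 0.152 4.618
v -0.406 -0.268 2.771
v -0.653 -0.175 4.663
v -0.075 -0.477 2.825
v -0.323 -0.385 4.716
v 0.312 -0.533 2.878
v 0.064 -0.441 4.77
v 0.69 -0.425 2.922
v 0.442 -0.332 4.814
v 0.992 -0.171 2.949
v 0.744 -0.079 4.841
v 0.152 0.773 -1.849
v 0.849 0.085 -1.363
v -1.209 -0.105 -1.137
v -0.512 -0.793 -0.651
v -0.572 0.249 -0.322
v 0.269 0.791 -0.762
v -0.629 -0.811 -1.738
v 0.212 -0.269 -2.178
v 0.367 -0.894 -1.294
v 0.402 -0.239 -0.419
v -0.762 0.219 -2.081
v -0.727 0.874 -1.206
f 2 1 5
f 2 5 3
f 3 5 6
f 3 6 4
f 5 1 7
f 5 7 6
f 6 7 8
f 6 8 4
f 7 1 9
f 7 9 8
f 8 9 10
f 8 10 4
f 9 1 11
f 9 11 10
f 10 11 12
f 10 12 4
f 11 1 13
f 11 13 12
f 12 13 14
f 12 14 4
f 13 1 15
f 13 15 14
f 14 15 16
f 14 16 4
f 15 1 17
f 15 17 16
f 16 17 18
f 16 18 4
f 17 1 19
f 17 19 18
f 18 19 20
f 18 20 4
f 19 1 21
f 19 21 20
f 20 21 22
f 20 22 4
f 21 1 23
f 21 23 22
f 22 23 24
f 22 24 4
f 23 1 2
f 23 2 24
f 24 2 3
f 24 3 4
f 26 28 25
f 29 26 25
f 25 28 27
f 27 29 25
f 26 32 28
f 30 26 29
f 30 32 26
f 28 32 27
f 31 29 27
f 27 32 31
f 31 30 29
f 32 30 31
f 34 33 36
f 34 36 35
f 36 33 37
f 36 37 35
f 37 33 38
f 37 38 35
f 38 33 39
f 38 39 35
f 39 33 40
f 39 40 35
f 40 33 41
f 40 41 35
f 41 33 42
f 41 42 35
f 42 33 43
f 42 43 35
f 43 33 34
f 43 34 35
f 45 44 48
f 45 48 46
f 46 48 49
f 46 49 47
f 48 44 50
f 48 50 49
f 49 50 51
f 49 51 47
f 50 44 52
f 50 52 51
f 51 52 53
f 51 53 47
f 52 44 54
f 52 54 53
f 53 54 55
f 53 55 47
f 54 44 56
f 54 56 55
f 55 56 57
f 55 57 47
f 56 44 58
f 56 58 57
f 57 58 59
f 57 59 47
f 58 44 60
f 58 60 59
f 59 60 61
f 59 61 47
f 60 44 62
f 60 62 61
f 61 62 63
f 61 63 47
f 62 44 64
f 62 64 63
f 63 64 65
f 63 65 47
f 64 44 66
f 64 66 65
f 65 66 67
f 65 67 47
f 66 44 68
f 66 68 67
f 67 68 69
f 67 69 47
f 68 44 70
f 68 70 69
f 69 70 71
f 69 71 47
f 70 44 72
f 70 72 71
f 71 72 73
f 71 73 47
f 72 44 74
f 72 74 73
f 73 74 75
f 73 75 47
f 74 44 45
f 74 45 75
f 75 45 46
f 75 46 47
f 76 87 81
f 76 81 77
f 76 77 83
f 76 83 86
f 76 86 87
f 77 81 85
f 81 87 80
f 87 86 78
f 86 83 82
f 83 77 84
f 79 85 80
f 79 80 78
f 79 78 82
f 79 82 84
f 79 84 85
f 80 85 81
f 78 80 87
f 82 78 86
f 84 82 83
f 85 84 77



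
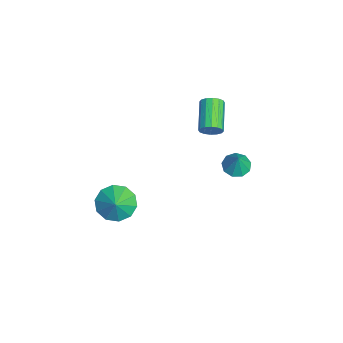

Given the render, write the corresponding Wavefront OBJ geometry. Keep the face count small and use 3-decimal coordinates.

v 0.917 -2.992 0.579
v 1.567 -2.906 -0.122
v 1.683 -3.048 1.281
v 1.432 -2.361 0.07
v 1.1 -2.057 0.456
v 0.698 -2.11 0.889
v 0.38 -2.5 1.204
v 0.267 -3.077 1.28
v 0.403 -3.622 1.088
v 0.735 -3.926 0.702
v 1.137 -3.873 0.268
v 1.455 -3.483 -0.046
v -4.198 3.045 -2.395
v -3.593 2.771 -2.673
v -3.702 3.055 -1.325
v -3.576 3.263 -2.685
v -3.85 3.653 -2.562
v -4.287 3.759 -2.361
v -4.682 3.53 -2.175
v -4.851 3.075 -2.093
v -4.714 2.605 -2.152
v -4.335 2.342 -2.325
v -3.893 2.407 -2.531
v -2.279 1.579 2.369
v -2.107 1.288 2.839
v -3.628 1.489 3.522
v -3.801 1.781 3.051
v -2.042 1.575 2.898
v -3.564 1.777 3.581
v -2.041 1.863 2.815
v -3.563 2.065 3.498
v -2.104 2.076 2.612
v -3.626 2.277 3.295
v -2.214 2.155 2.344
v -3.736 2.357 3.027
v -2.341 2.08 2.082
v -3.863 2.282 2.765
v -2.452 1.871 1.898
v -3.973 2.072 2.581
v -2.516 1.583 1.839
v -4.038 1.785 2.522
v -2.517 1.295 1.922
v -4.039 1.497 2.605
v -2.454 1.083 2.125
v -3.976 1.284 2.808
v -2.344 1.003 2.393
v -3.866 1.205 3.076
v -2.217 1.078 2.655
v -3.739 1.28 3.338
f 2 1 4
f 2 4 3
f 4 1 5
f 4 5 3
f 5 1 6
f 5 6 3
f 6 1 7
f 6 7 3
f 7 1 8
f 7 8 3
f 8 1 9
f 8 9 3
f 9 1 10
f 9 10 3
f 10 1 11
f 10 11 3
f 11 1 12
f 11 12 3
f 12 1 2
f 12 2 3
f 14 13 16
f 14 16 15
f 16 13 17
f 16 17 15
f 17 13 18
f 17 18 15
f 18 13 19
f 18 19 15
f 19 13 20
f 19 20 15
f 20 13 21
f 20 21 15
f 21 13 22
f 21 22 15
f 22 13 23
f 22 23 15
f 23 13 14
f 23 14 15
f 25 24 28
f 25 28 26
f 26 28 29
f 26 29 27
f 28 24 30
f 28 30 29
f 29 30 31
f 29 31 27
f 30 24 32
f 30 32 31
f 31 32 33
f 31 33 27
f 32 24 34
f 32 34 33
f 33 34 35
f 33 35 27
f 34 24 36
f 34 36 35
f 35 36 37
f 35 37 27
f 36 24 38
f 36 38 37
f 37 38 39
f 37 39 27
f 38 24 40
f 38 40 39
f 39 40 41
f 39 41 27
f 40 24 42
f 40 42 41
f 41 42 43
f 41 43 27
f 42 24 44
f 42 44 43
f 43 44 45
f 43 45 27
f 44 24 46
f 44 46 45
f 45 46 47
f 45 47 27
f 46 24 48
f 46 48 47
f 47 48 49
f 47 49 27
f 48 24 25
f 48 25 49
f 49 25 26
f 49 26 27



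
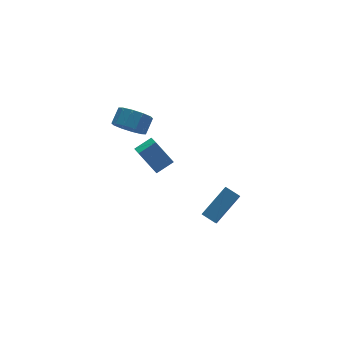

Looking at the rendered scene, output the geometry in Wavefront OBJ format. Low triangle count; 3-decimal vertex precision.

v 1.172 3.308 0.751
v 1.585 3.718 -0.024
v 2.282 4.222 0.613
v 1.868 3.812 1.389
v 1.148 4.081 0.166
v 1.844 4.585 0.803
v 0.72 4.149 0.58
v 1.416 4.653 1.217
v 0.464 3.896 1.06
v 1.161 4.4 1.697
v 0.479 3.418 1.421
v 1.175 3.922 2.059
v 0.758 2.898 1.527
v 1.455 3.402 2.164
v 1.196 2.535 1.337
v 1.892 3.039 1.974
v 1.624 2.467 0.923
v 2.32 2.971 1.56
v 1.879 2.72 0.443
v 2.576 3.224 1.08
v 1.865 3.198 0.081
v 2.561 3.702 0.719
v 2.207 -4.081 -1.443
v 3.817 -3.685 -0.272
v 1.801 -3.382 -1.121
v 3.411 -2.986 0.05
v 2.629 -3.474 -2.23
v 4.239 -3.078 -1.059
v 2.223 -2.775 -1.908
v 3.833 -2.379 -0.737
v 1.88 4.062 -1.92
v 1.665 3.148 -1.473
v 2.919 4.059 -1.426
v 2.703 3.145 -0.978
v 2.517 3.255 -3.262
v 2.301 2.341 -2.814
v 3.555 3.252 -2.767
v 3.34 2.338 -2.32
f 2 1 5
f 2 5 3
f 3 5 6
f 3 6 4
f 5 1 7
f 5 7 6
f 6 7 8
f 6 8 4
f 7 1 9
f 7 9 8
f 8 9 10
f 8 10 4
f 9 1 11
f 9 11 10
f 10 11 12
f 10 12 4
f 11 1 13
f 11 13 12
f 12 13 14
f 12 14 4
f 13 1 15
f 13 15 14
f 14 15 16
f 14 16 4
f 15 1 17
f 15 17 16
f 16 17 18
f 16 18 4
f 17 1 19
f 17 19 18
f 18 19 20
f 18 20 4
f 19 1 21
f 19 21 20
f 20 21 22
f 20 22 4
f 21 1 2
f 21 2 22
f 22 2 3
f 22 3 4
f 24 26 23
f 27 24 23
f 23 26 25
f 25 27 23
f 24 30 26
f 28 24 27
f 28 30 24
f 26 30 25
f 29 27 25
f 25 30 29
f 29 28 27
f 30 28 29
f 32 34 31
f 35 32 31
f 31 34 33
f 33 35 31
f 32 38 34
f 36 32 35
f 36 38 32
f 34 38 33
f 37 35 33
f 33 38 37
f 37 36 35
f 38 36 37



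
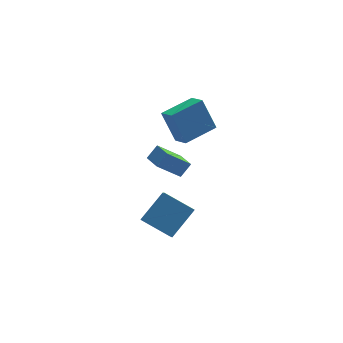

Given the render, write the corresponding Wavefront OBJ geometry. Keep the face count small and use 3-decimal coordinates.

v -4.15 -1.635 -0.113
v -4.314 -2.808 0.872
v -2.888 -0.829 1.058
v -3.053 -2.002 2.042
v -2.847 -2.498 -0.922
v -3.012 -3.671 0.062
v -1.586 -1.692 0.248
v -1.75 -2.865 1.233
v -1.131 3.153 -1.182
v -2.398 3.035 -0.054
v -1.416 4.323 -1.38
v -2.682 4.205 -0.252
v -0.538 3.415 -0.488
v -1.804 3.297 0.64
v -0.822 4.585 -0.686
v -2.089 4.467 0.442
v -1.311 1.15 3.022
v -1.905 1.736 4.751
v -1.645 2.053 2.602
v -2.239 2.638 4.331
v 0.419 1.942 3.349
v -0.175 2.527 5.078
v 0.085 2.844 2.929
v -0.509 3.43 4.658
f 2 4 1
f 5 2 1
f 1 4 3
f 3 5 1
f 2 8 4
f 6 2 5
f 6 8 2
f 4 8 3
f 7 5 3
f 3 8 7
f 7 6 5
f 8 6 7
f 10 12 9
f 13 10 9
f 9 12 11
f 11 13 9
f 10 16 12
f 14 10 13
f 14 16 10
f 12 16 11
f 15 13 11
f 11 16 15
f 15 14 13
f 16 14 15
f 18 20 17
f 21 18 17
f 17 20 19
f 19 21 17
f 18 24 20
f 22 18 21
f 22 24 18
f 20 24 19
f 23 21 19
f 19 24 23
f 23 22 21
f 24 22 23



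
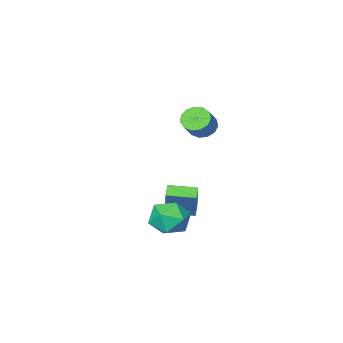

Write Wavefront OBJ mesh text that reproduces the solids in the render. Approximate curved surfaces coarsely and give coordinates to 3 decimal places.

v 2.924 0.121 -1.972
v 3.872 -0.55 -1.636
v 2.248 -1.37 -3.044
v 3.196 -2.041 -2.708
v 2.347 -1.747 -1.899
v 2.765 -0.826 -1.237
v 3.355 -1.094 -3.443
v 3.773 -0.173 -2.781
v 4.139 -1.301 -2.546
v 3.515 -1.705 -1.592
v 2.605 -0.215 -3.088
v 1.981 -0.619 -2.134
v 0.73 -1.475 3.458
v 1.347 -1.93 3.197
v 2.147 -1.399 4.16
v 1.53 -0.945 4.422
v 1.368 -1.538 2.963
v 2.168 -1.007 3.927
v 1.187 -1.127 2.887
v 1.986 -0.596 3.851
v 0.86 -0.826 2.992
v 1.66 -0.295 3.956
v 0.492 -0.731 3.246
v 1.292 -0.2 4.209
v 0.2 -0.873 3.566
v 1 -0.342 4.53
v 0.076 -1.206 3.853
v 0.876 -0.675 4.816
v 0.16 -1.624 4.014
v 0.96 -1.093 4.977
v 0.425 -1.996 3.999
v 1.224 -1.465 4.962
v 0.786 -2.202 3.812
v 1.586 -1.671 4.775
v 1.13 -2.178 3.513
v 1.93 -1.647 4.476
v 1.403 -3.794 -3.093
v 1.876 -3.006 -1.238
v 0.162 -2.791 -3.202
v 0.635 -2.003 -1.347
v 1.885 -3.237 -3.453
v 2.358 -2.449 -1.598
v 0.644 -2.234 -3.562
v 1.117 -1.446 -1.707
f 1 12 6
f 1 6 2
f 1 2 8
f 1 8 11
f 1 11 12
f 2 6 10
f 6 12 5
f 12 11 3
f 11 8 7
f 8 2 9
f 4 10 5
f 4 5 3
f 4 3 7
f 4 7 9
f 4 9 10
f 5 10 6
f 3 5 12
f 7 3 11
f 9 7 8
f 10 9 2
f 14 13 17
f 14 17 15
f 15 17 18
f 15 18 16
f 17 13 19
f 17 19 18
f 18 19 20
f 18 20 16
f 19 13 21
f 19 21 20
f 20 21 22
f 20 22 16
f 21 13 23
f 21 23 22
f 22 23 24
f 22 24 16
f 23 13 25
f 23 25 24
f 24 25 26
f 24 26 16
f 25 13 27
f 25 27 26
f 26 27 28
f 26 28 16
f 27 13 29
f 27 29 28
f 28 29 30
f 28 30 16
f 29 13 31
f 29 31 30
f 30 31 32
f 30 32 16
f 31 13 33
f 31 33 32
f 32 33 34
f 32 34 16
f 33 13 35
f 33 35 34
f 34 35 36
f 34 36 16
f 35 13 14
f 35 14 36
f 36 14 15
f 36 15 16
f 38 40 37
f 41 38 37
f 37 40 39
f 39 41 37
f 38 44 40
f 42 38 41
f 42 44 38
f 40 44 39
f 43 41 39
f 39 44 43
f 43 42 41
f 44 42 43



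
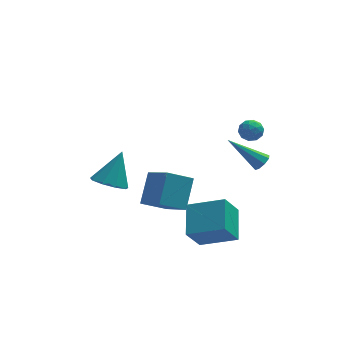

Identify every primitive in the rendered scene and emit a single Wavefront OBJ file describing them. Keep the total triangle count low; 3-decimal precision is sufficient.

v 2.592 -3.869 2.57
v 2.943 -3.653 2.904
v 1.008 -3.331 3.89
v 2.805 -3.388 2.63
v 2.542 -3.404 2.321
v 2.308 -3.693 2.158
v 2.24 -4.085 2.237
v 2.378 -4.351 2.511
v 2.641 -4.334 2.819
v 2.875 -4.045 2.982
v 1.882 -1.382 2.841
v 2.464 -1.066 2.856
v 2.216 -2.034 3.624
v 2.798 -1.718 3.639
v 2.249 -1.411 3.848
v 2.043 -1.008 3.364
v 2.637 -2.092 3.116
v 2.431 -1.689 2.632
v 2.931 -1.505 3.026
v 2.691 -1.084 3.478
v 1.989 -2.016 3.002
v 1.749 -1.595 3.454
v 2.144 -1.167 2.78
v 2.536 -1.933 3.7
v 2.214 -1.753 3.823
v 2.556 -1.567 3.832
v 1.896 -1.133 3.079
v 2.238 -0.947 3.087
v 2.112 -1.15 3.67
v 2.442 -2.153 3.393
v 2.784 -1.967 3.401
v 2.124 -1.533 2.648
v 2.466 -1.347 2.657
v 2.568 -1.95 2.81
v 2.76 -1.239 2.888
v 2.956 -1.622 3.348
v 2.862 -1.842 3.041
v 2.74 -1.605 2.757
v 2.619 -0.992 3.154
v 2.816 -1.375 3.614
v 2.493 -1.195 3.737
v 2.372 -0.958 3.453
v 2.894 -1.25 3.254
v 1.864 -1.725 2.866
v 2.061 -2.108 3.326
v 2.308 -2.142 3.027
v 2.187 -1.905 2.743
v 1.724 -1.478 3.132
v 1.92 -1.861 3.592
v 1.94 -1.495 3.723
v 1.818 -1.258 3.439
v 1.786 -1.85 3.226
v -4.322 2.752 -3.446
v -3.353 2.691 -3.821
v -3.578 3.648 -1.674
v -3.649 3.31 -4.01
v -4.259 3.668 -3.935
v -4.899 3.597 -3.631
v -5.268 3.131 -3.241
v -5.194 2.488 -2.946
v -4.712 1.968 -2.885
v -4.048 1.815 -3.087
v -3.511 2.101 -3.456
v -1.573 0.344 -3.778
v -2.909 0.046 -3.031
v -1.077 1.604 -2.39
v -2.414 1.307 -1.642
v -0.726 -1.047 -2.818
v -2.063 -1.344 -2.07
v -0.231 0.214 -1.429
v -1.567 -0.084 -0.682
v 0.858 -4.05 -2.005
v 1.044 -2.351 -1.131
v -0.959 -3.465 -2.755
v -0.772 -1.766 -1.88
v 1.592 -3.454 -3.32
v 1.779 -1.755 -2.445
v -0.224 -2.869 -4.069
v -0.038 -1.17 -3.195
f 2 1 4
f 2 4 3
f 4 1 5
f 4 5 3
f 5 1 6
f 5 6 3
f 6 1 7
f 6 7 3
f 7 1 8
f 7 8 3
f 8 1 9
f 8 9 3
f 9 1 10
f 9 10 3
f 10 1 2
f 10 2 3
f 11 48 27
f 48 22 51
f 27 51 16
f 48 51 27
f 11 27 23
f 27 16 28
f 23 28 12
f 27 28 23
f 11 23 32
f 23 12 33
f 32 33 18
f 23 33 32
f 11 32 44
f 32 18 47
f 44 47 21
f 32 47 44
f 11 44 48
f 44 21 52
f 48 52 22
f 44 52 48
f 12 28 39
f 28 16 42
f 39 42 20
f 28 42 39
f 16 51 29
f 51 22 50
f 29 50 15
f 51 50 29
f 22 52 49
f 52 21 45
f 49 45 13
f 52 45 49
f 21 47 46
f 47 18 34
f 46 34 17
f 47 34 46
f 18 33 38
f 33 12 35
f 38 35 19
f 33 35 38
f 14 40 26
f 40 20 41
f 26 41 15
f 40 41 26
f 14 26 24
f 26 15 25
f 24 25 13
f 26 25 24
f 14 24 31
f 24 13 30
f 31 30 17
f 24 30 31
f 14 31 36
f 31 17 37
f 36 37 19
f 31 37 36
f 14 36 40
f 36 19 43
f 40 43 20
f 36 43 40
f 15 41 29
f 41 20 42
f 29 42 16
f 41 42 29
f 13 25 49
f 25 15 50
f 49 50 22
f 25 50 49
f 17 30 46
f 30 13 45
f 46 45 21
f 30 45 46
f 19 37 38
f 37 17 34
f 38 34 18
f 37 34 38
f 20 43 39
f 43 19 35
f 39 35 12
f 43 35 39
f 54 53 56
f 54 56 55
f 56 53 57
f 56 57 55
f 57 53 58
f 57 58 55
f 58 53 59
f 58 59 55
f 59 53 60
f 59 60 55
f 60 53 61
f 60 61 55
f 61 53 62
f 61 62 55
f 62 53 63
f 62 63 55
f 63 53 54
f 63 54 55
f 65 67 64
f 68 65 64
f 64 67 66
f 66 68 64
f 65 71 67
f 69 65 68
f 69 71 65
f 67 71 66
f 70 68 66
f 66 71 70
f 70 69 68
f 71 69 70
f 73 75 72
f 76 73 72
f 72 75 74
f 74 76 72
f 73 79 75
f 77 73 76
f 77 79 73
f 75 79 74
f 78 76 74
f 74 79 78
f 78 77 76
f 79 77 78



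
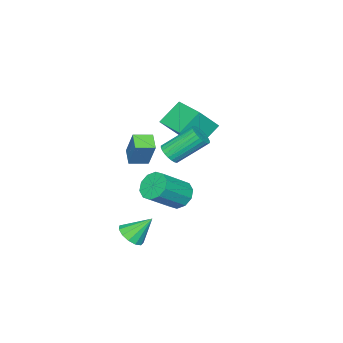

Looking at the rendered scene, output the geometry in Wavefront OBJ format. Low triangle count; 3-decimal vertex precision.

v 0.326 -2.048 -1.187
v 0.982 -1.769 -1.831
v 2.589 -2.374 -0.456
v 1.934 -2.652 0.187
v 0.858 -1.305 -1.483
v 2.466 -1.91 -0.108
v 0.531 -1.125 -1.021
v 2.139 -1.729 0.353
v 0.126 -1.297 -0.624
v 1.734 -1.901 0.751
v -0.202 -1.756 -0.441
v 1.405 -2.36 0.934
v -0.329 -2.326 -0.544
v 1.278 -2.931 0.831
v -0.206 -2.79 -0.892
v 1.402 -3.395 0.483
v 0.121 -2.971 -1.353
v 1.729 -3.575 0.021
v 0.526 -2.799 -1.751
v 2.134 -3.403 -0.376
v 0.855 -2.34 -1.934
v 2.462 -2.944 -0.559
v -3.143 -4.408 1.049
v -4.399 -3.942 2.222
v -2.282 -2.488 1.208
v -3.538 -2.023 2.381
v -2.082 -4.997 2.419
v -3.338 -4.532 3.592
v -1.221 -3.078 2.578
v -2.477 -2.612 3.751
v 3.848 -2.756 -2.691
v 4.39 -2.102 -2.882
v 3.192 -1.844 -1.429
v 3.984 -2.028 -3.147
v 3.535 -2.184 -3.267
v 3.186 -2.522 -3.205
v 3.047 -2.934 -2.979
v 3.162 -3.29 -2.662
v 3.495 -3.476 -2.354
v 3.94 -3.434 -2.153
v 4.356 -3.176 -2.123
v 4.611 -2.785 -2.273
v 4.623 -2.385 -2.556
v 1.118 -4.98 1.723
v 1.5 -4.252 3.391
v 0.318 -4.225 1.577
v 0.701 -3.496 3.245
v 1.819 -4.324 1.275
v 2.202 -3.595 2.943
v 1.02 -3.568 1.129
v 1.402 -2.84 2.797
v 1.796 -1.686 2.919
v 2.316 -1.789 3.392
v 1.304 -0.478 4.793
v 0.784 -0.374 4.321
v 2.411 -1.569 3.254
v 1.399 -0.257 4.656
v 2.413 -1.366 3.065
v 1.401 -0.055 4.467
v 2.321 -1.211 2.854
v 1.308 0.1 4.256
v 2.149 -1.129 2.653
v 1.136 0.182 4.055
v 1.923 -1.132 2.493
v 0.911 0.179 3.895
v 1.678 -1.219 2.397
v 0.666 0.092 3.799
v 1.451 -1.377 2.381
v 0.438 -0.066 3.783
v 1.276 -1.582 2.447
v 0.264 -0.271 3.848
v 1.181 -1.803 2.584
v 0.169 -0.491 3.986
v 1.179 -2.005 2.773
v 0.167 -0.694 4.175
v 1.272 -2.16 2.984
v 0.259 -0.849 4.386
v 1.444 -2.242 3.185
v 0.431 -0.931 4.587
v 1.669 -2.239 3.345
v 0.657 -0.928 4.747
v 1.914 -2.152 3.441
v 0.902 -0.841 4.843
v 2.142 -1.994 3.457
v 1.129 -0.683 4.859
f 2 1 5
f 2 5 3
f 3 5 6
f 3 6 4
f 5 1 7
f 5 7 6
f 6 7 8
f 6 8 4
f 7 1 9
f 7 9 8
f 8 9 10
f 8 10 4
f 9 1 11
f 9 11 10
f 10 11 12
f 10 12 4
f 11 1 13
f 11 13 12
f 12 13 14
f 12 14 4
f 13 1 15
f 13 15 14
f 14 15 16
f 14 16 4
f 15 1 17
f 15 17 16
f 16 17 18
f 16 18 4
f 17 1 19
f 17 19 18
f 18 19 20
f 18 20 4
f 19 1 21
f 19 21 20
f 20 21 22
f 20 22 4
f 21 1 2
f 21 2 22
f 22 2 3
f 22 3 4
f 24 26 23
f 27 24 23
f 23 26 25
f 25 27 23
f 24 30 26
f 28 24 27
f 28 30 24
f 26 30 25
f 29 27 25
f 25 30 29
f 29 28 27
f 30 28 29
f 32 31 34
f 32 34 33
f 34 31 35
f 34 35 33
f 35 31 36
f 35 36 33
f 36 31 37
f 36 37 33
f 37 31 38
f 37 38 33
f 38 31 39
f 38 39 33
f 39 31 40
f 39 40 33
f 40 31 41
f 40 41 33
f 41 31 42
f 41 42 33
f 42 31 43
f 42 43 33
f 43 31 32
f 43 32 33
f 45 47 44
f 48 45 44
f 44 47 46
f 46 48 44
f 45 51 47
f 49 45 48
f 49 51 45
f 47 51 46
f 50 48 46
f 46 51 50
f 50 49 48
f 51 49 50
f 53 52 56
f 53 56 54
f 54 56 57
f 54 57 55
f 56 52 58
f 56 58 57
f 57 58 59
f 57 59 55
f 58 52 60
f 58 60 59
f 59 60 61
f 59 61 55
f 60 52 62
f 60 62 61
f 61 62 63
f 61 63 55
f 62 52 64
f 62 64 63
f 63 64 65
f 63 65 55
f 64 52 66
f 64 66 65
f 65 66 67
f 65 67 55
f 66 52 68
f 66 68 67
f 67 68 69
f 67 69 55
f 68 52 70
f 68 70 69
f 69 70 71
f 69 71 55
f 70 52 72
f 70 72 71
f 71 72 73
f 71 73 55
f 72 52 74
f 72 74 73
f 73 74 75
f 73 75 55
f 74 52 76
f 74 76 75
f 75 76 77
f 75 77 55
f 76 52 78
f 76 78 77
f 77 78 79
f 77 79 55
f 78 52 80
f 78 80 79
f 79 80 81
f 79 81 55
f 80 52 82
f 80 82 81
f 81 82 83
f 81 83 55
f 82 52 84
f 82 84 83
f 83 84 85
f 83 85 55
f 84 52 53
f 84 53 85
f 85 53 54
f 85 54 55

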